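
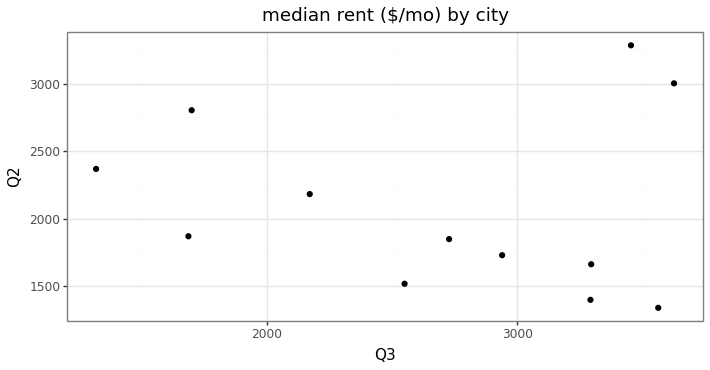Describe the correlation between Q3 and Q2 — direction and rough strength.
Points are roughly uncorrelated; weak (|r| ≈ 0.1).

no clear correlation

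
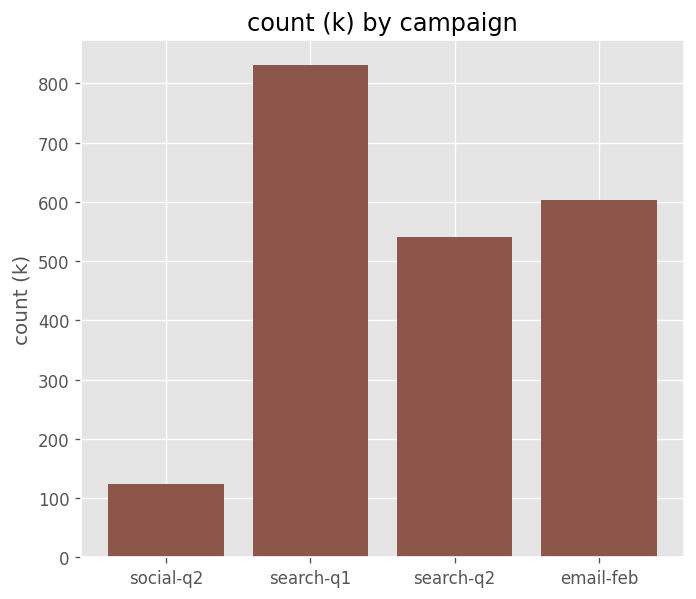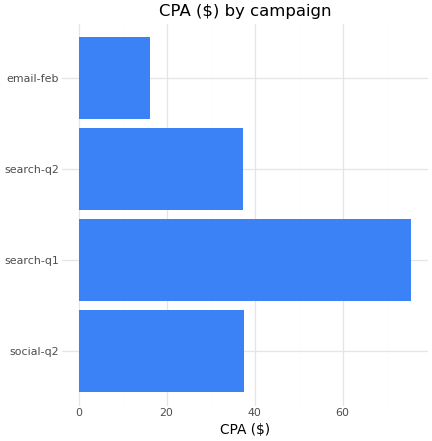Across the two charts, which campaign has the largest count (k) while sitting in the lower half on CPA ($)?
Chart 2 median CPA ($) ≈ 40; below-median campaigns: search-q2, email-feb. Among those, email-feb has the highest count (k) (≈ 600).

email-feb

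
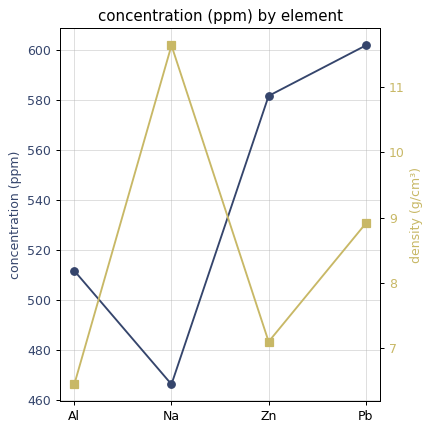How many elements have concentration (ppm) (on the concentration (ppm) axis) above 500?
Above 500: Al, Zn, Pb.

3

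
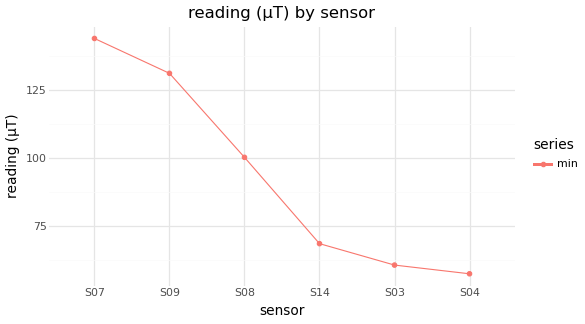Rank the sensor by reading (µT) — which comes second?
S09

Top 3: S07 ≈ 140, S09 ≈ 130, S08 ≈ 100.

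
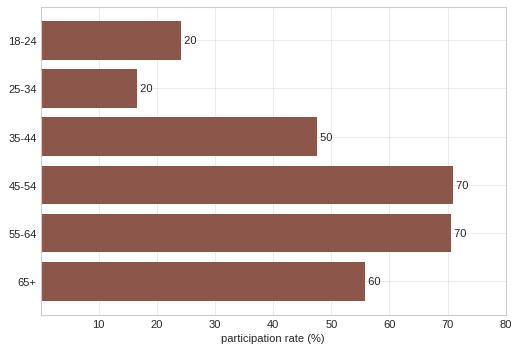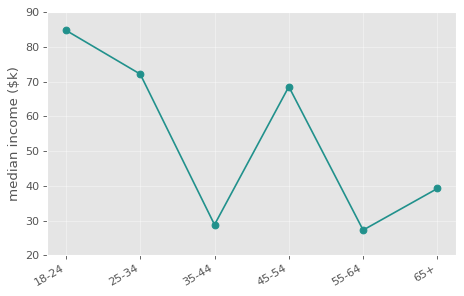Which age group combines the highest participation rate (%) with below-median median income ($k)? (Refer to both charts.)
55-64

Chart 2 median median income ($k) ≈ 50; below-median age groups: 35-44, 55-64, 65+. Among those, 55-64 has the highest participation rate (%) (≈ 70).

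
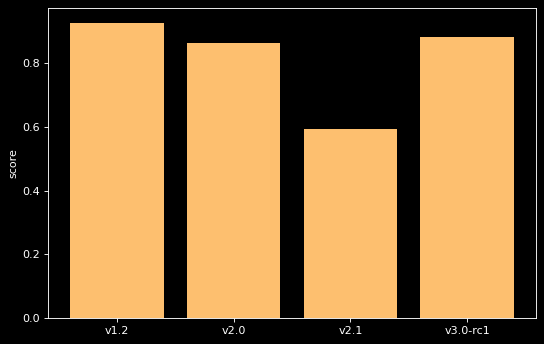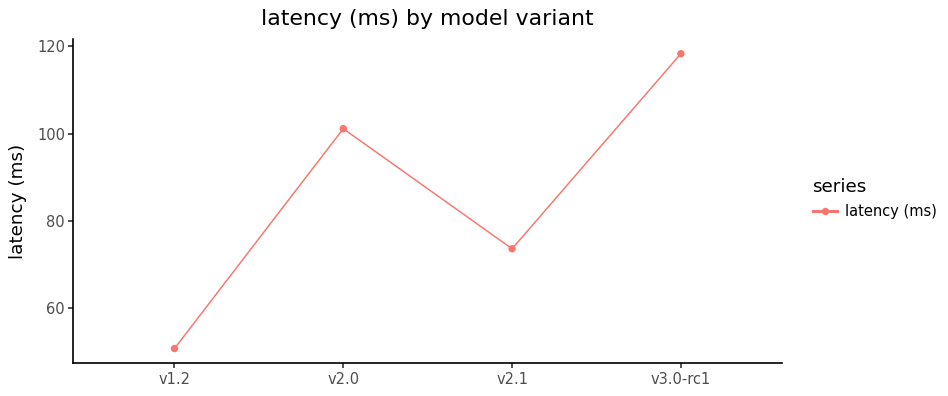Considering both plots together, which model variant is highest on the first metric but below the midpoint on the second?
v1.2

Chart 2 median latency (ms) ≈ 80; below-median model variants: v1.2, v2.1. Among those, v1.2 has the highest score (≈ 0.9).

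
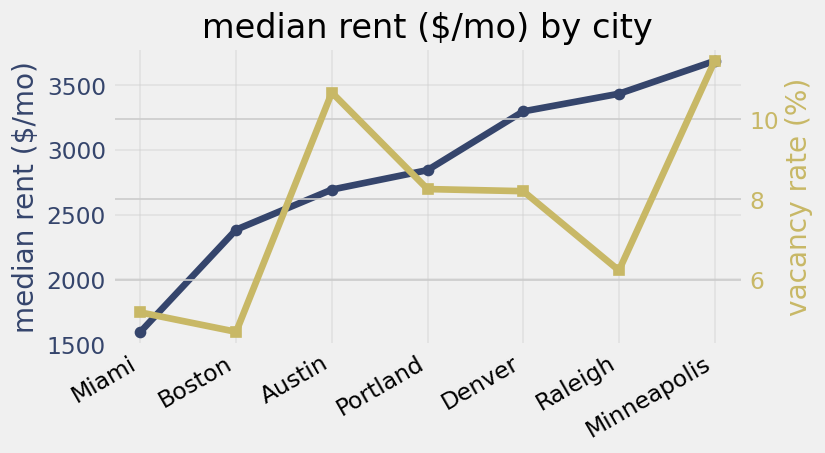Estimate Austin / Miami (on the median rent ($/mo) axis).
≈ 1.62×

Austin ≈ 2600, Miami ≈ 1600; 2600/1600 ≈ 1.62.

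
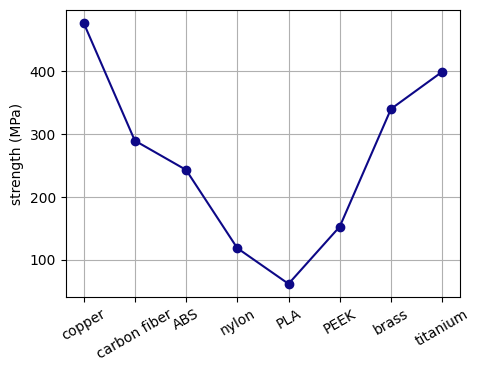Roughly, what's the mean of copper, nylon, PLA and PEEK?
(500 + 100 + 50 + 150) / 4 ≈ 200.

≈ 200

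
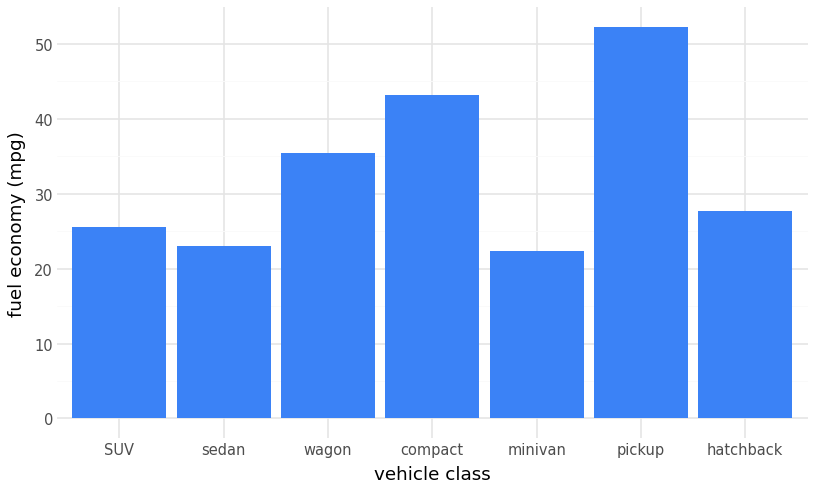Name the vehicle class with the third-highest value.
wagon

Top 4: pickup ≈ 50, compact ≈ 45, wagon ≈ 35, hatchback ≈ 30.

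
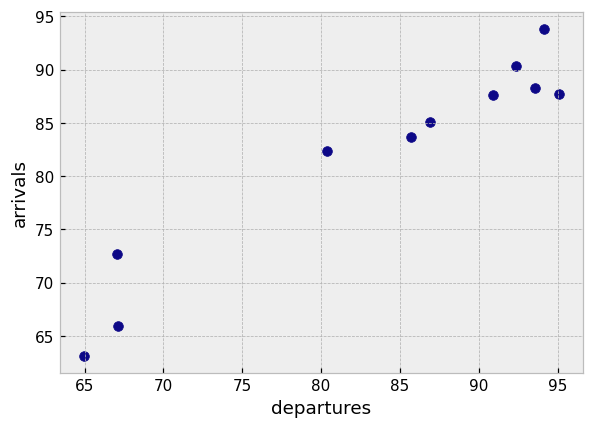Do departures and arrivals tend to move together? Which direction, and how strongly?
positive, strong

Points are positively correlated; strong (|r| ≈ 1.0).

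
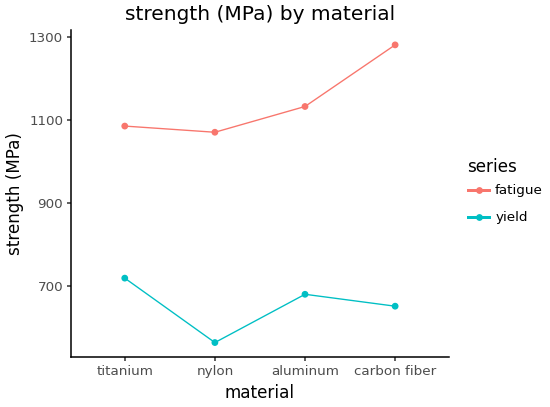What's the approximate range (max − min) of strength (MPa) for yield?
Max titanium ≈ 700, min nylon ≈ 600; range ≈ 100.

≈ 100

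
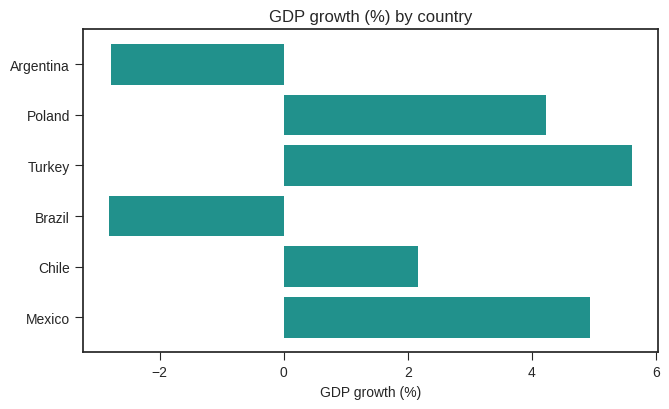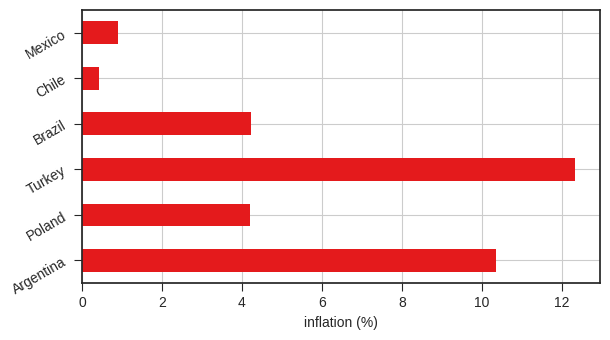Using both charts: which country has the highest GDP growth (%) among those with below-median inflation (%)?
Chart 2 median inflation (%) ≈ 4; below-median countries: Poland, Chile, Mexico. Among those, Mexico has the highest GDP growth (%) (≈ 5).

Mexico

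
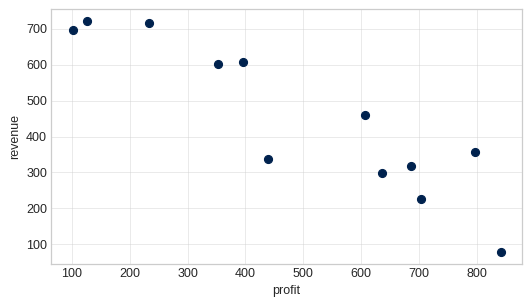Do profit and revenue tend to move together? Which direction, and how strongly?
negative, strong

Points are negatively correlated; strong (|r| ≈ 0.9).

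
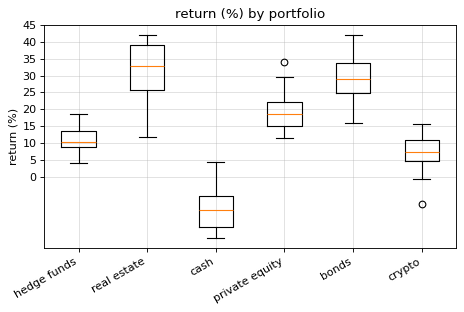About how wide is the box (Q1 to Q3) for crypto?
≈ 5

Q3 ≈ 10, Q1 ≈ 5; IQR ≈ 5.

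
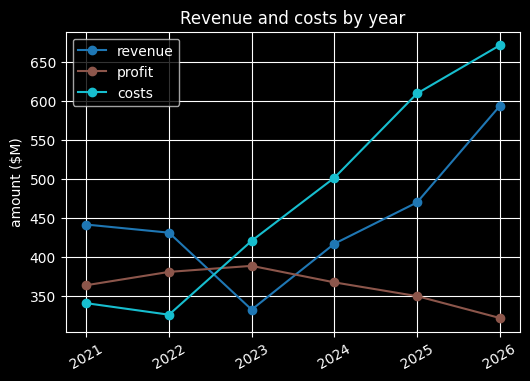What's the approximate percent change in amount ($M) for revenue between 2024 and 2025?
≈ +12.5%

2024 ≈ 400, 2025 ≈ 450; (450 − 400) / 400 ≈ +12.5%.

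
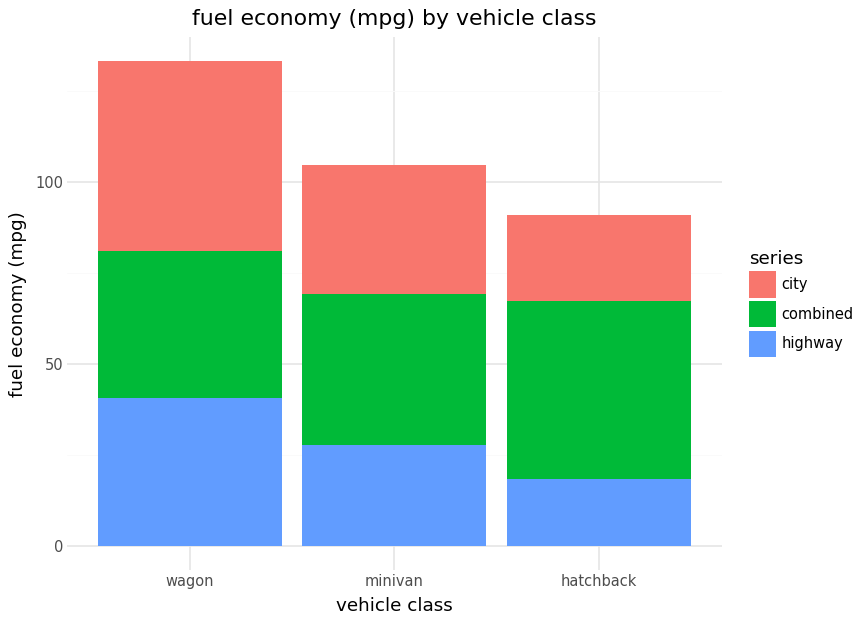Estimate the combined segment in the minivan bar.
combined top ≈ 60, bottom ≈ 20; segment ≈ 40.

≈ 40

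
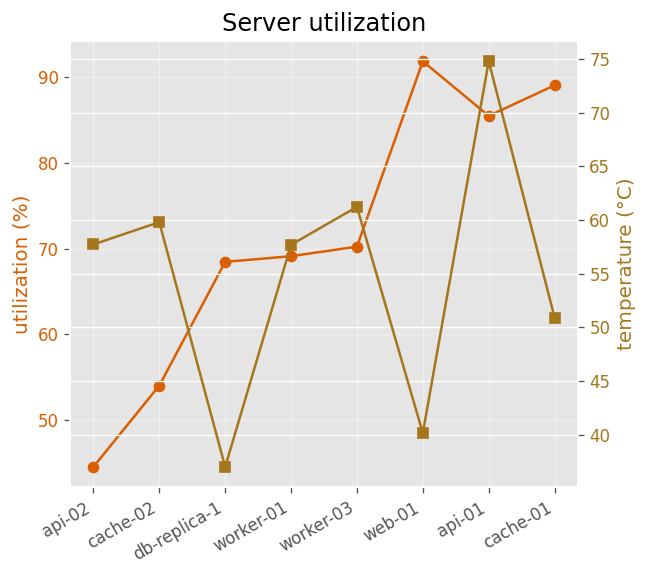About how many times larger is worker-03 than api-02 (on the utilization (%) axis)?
worker-03 ≈ 70, api-02 ≈ 45; 70/45 ≈ 1.56.

≈ 1.56×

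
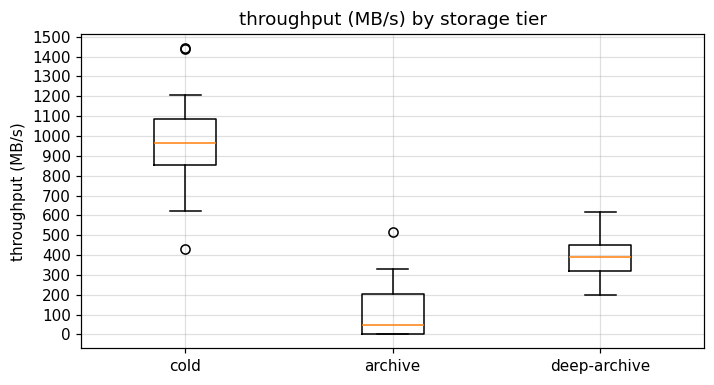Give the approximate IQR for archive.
≈ 200

Q3 ≈ 200, Q1 ≈ 0; IQR ≈ 200.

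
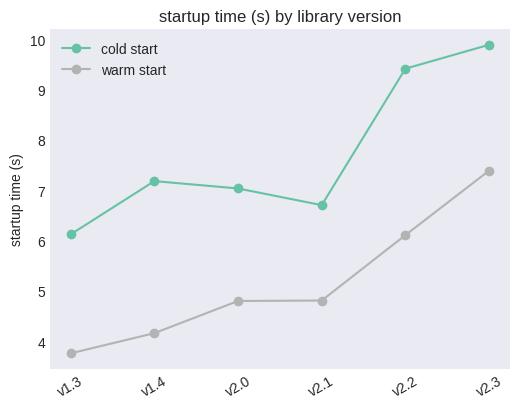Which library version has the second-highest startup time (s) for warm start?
v2.2

Top 3 for warm start: v2.3 ≈ 7, v2.2 ≈ 6, v2.1 ≈ 5.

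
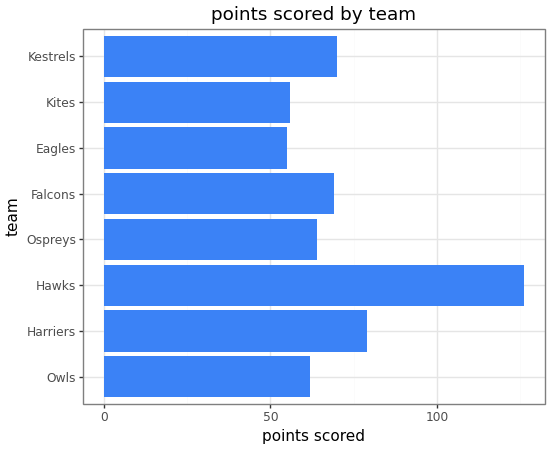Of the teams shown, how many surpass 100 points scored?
Above 100: Hawks.

1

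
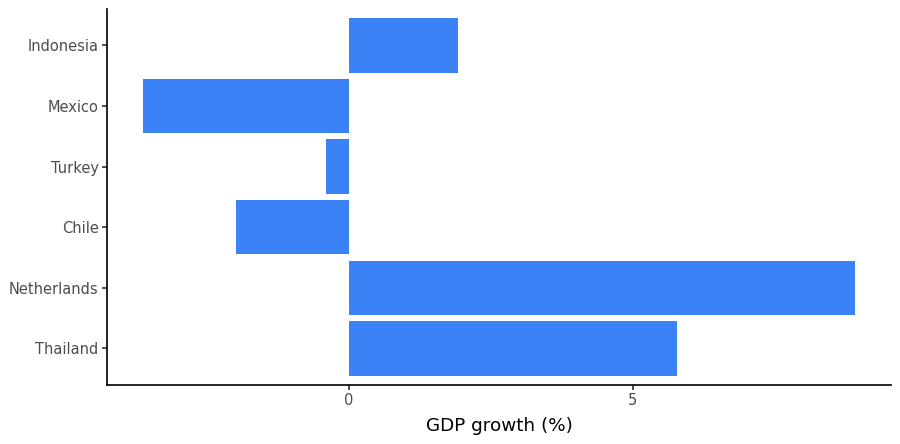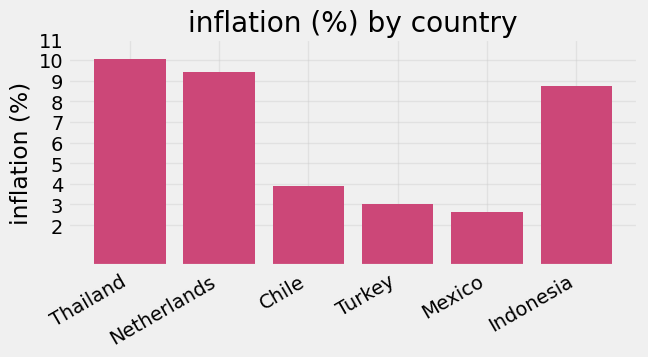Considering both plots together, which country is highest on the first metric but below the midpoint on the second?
Turkey

Chart 2 median inflation (%) ≈ 6; below-median countries: Chile, Turkey, Mexico. Among those, Turkey has the highest GDP growth (%) (≈ 0).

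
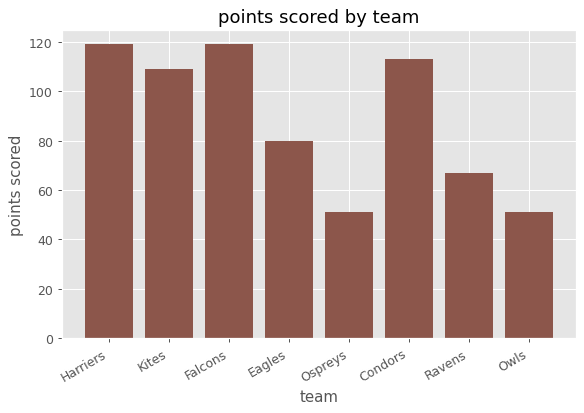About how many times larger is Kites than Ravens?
Kites ≈ 110, Ravens ≈ 70; 110/70 ≈ 1.57.

≈ 1.57×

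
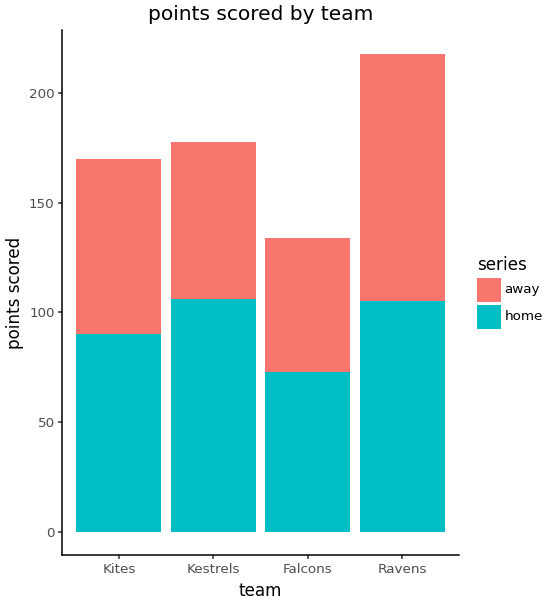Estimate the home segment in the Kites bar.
≈ 80

home top ≈ 80, bottom ≈ 0; segment ≈ 80.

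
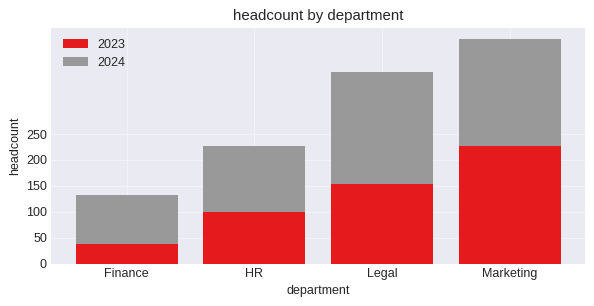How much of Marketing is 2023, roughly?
2023 top ≈ 250, bottom ≈ 0; segment ≈ 250.

≈ 250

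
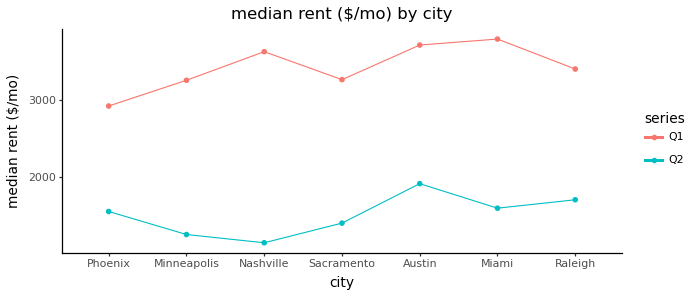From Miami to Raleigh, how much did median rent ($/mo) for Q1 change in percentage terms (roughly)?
Miami ≈ 4000, Raleigh ≈ 3500; (3500 − 4000) / 4000 ≈ -12.5%.

≈ -12.5%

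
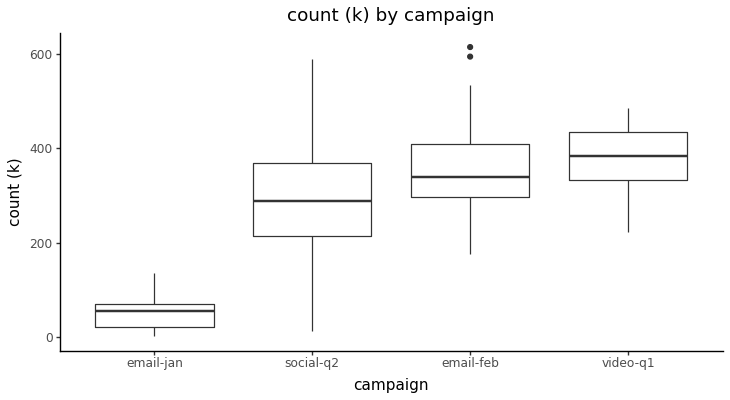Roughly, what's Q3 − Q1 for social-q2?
≈ 150

Q3 ≈ 350, Q1 ≈ 200; IQR ≈ 150.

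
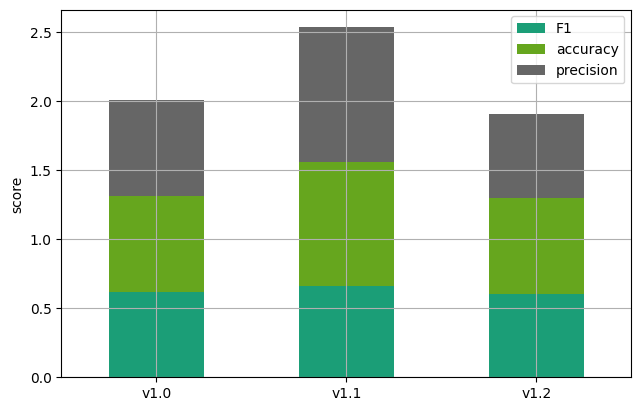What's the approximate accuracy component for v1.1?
≈ 1.0

accuracy top ≈ 1.5, bottom ≈ 0.5; segment ≈ 1.0.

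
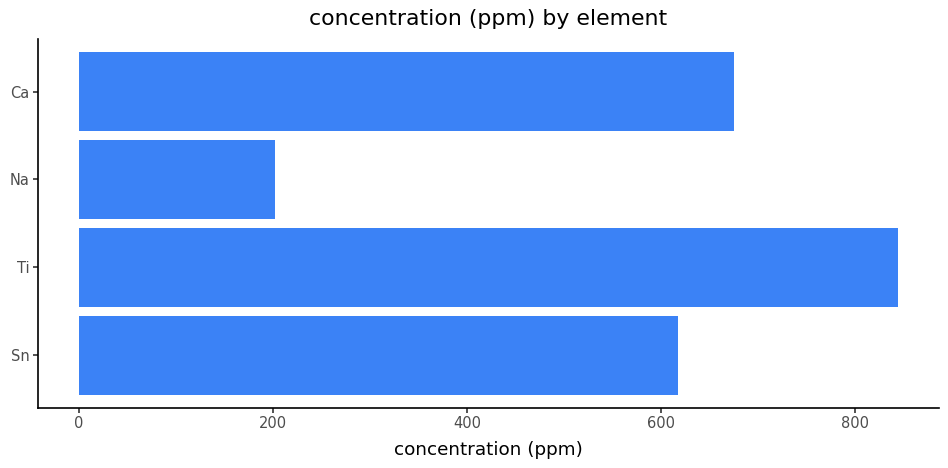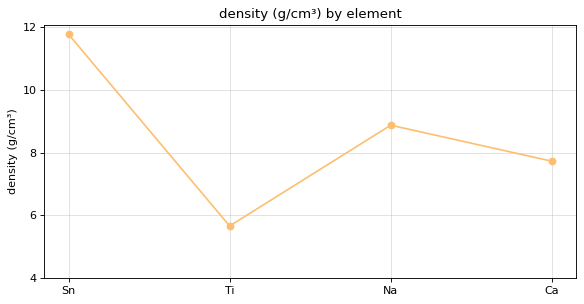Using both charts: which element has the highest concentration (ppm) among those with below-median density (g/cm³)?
Ti

Chart 2 median density (g/cm³) ≈ 8; below-median elements: Ti, Ca. Among those, Ti has the highest concentration (ppm) (≈ 800).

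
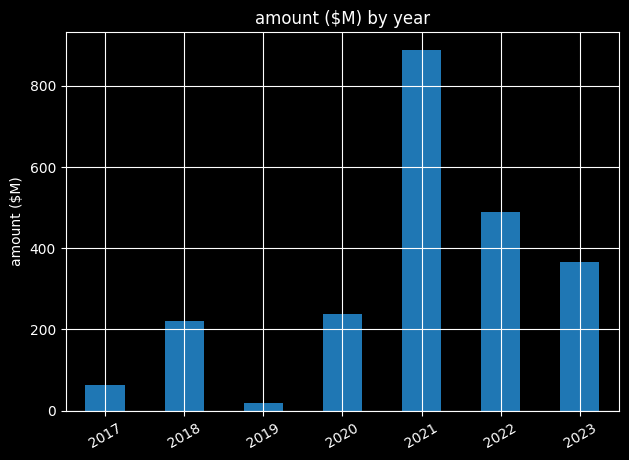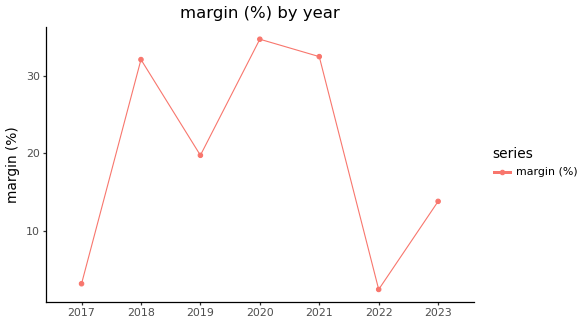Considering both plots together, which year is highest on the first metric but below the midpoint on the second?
Chart 2 median margin (%) ≈ 20; below-median years: 2017, 2022, 2023. Among those, 2022 has the highest amount ($M) (≈ 500).

2022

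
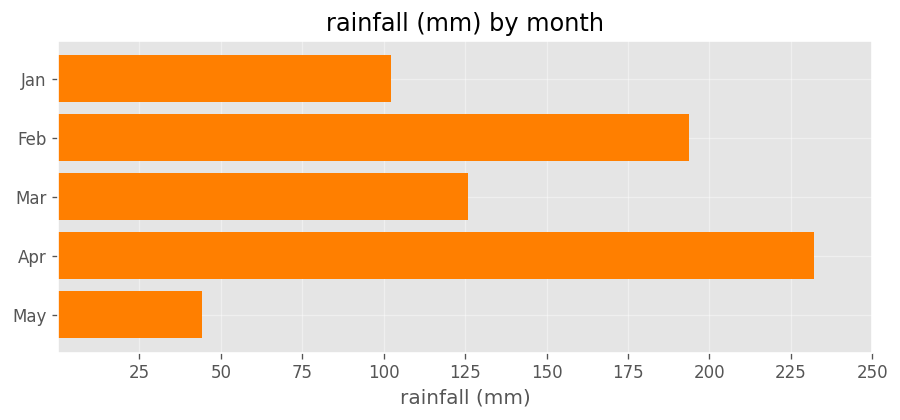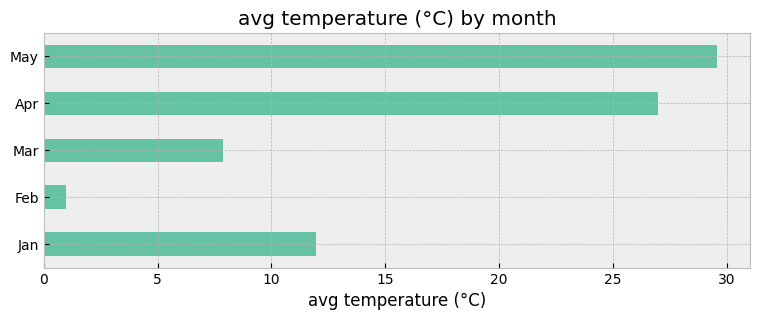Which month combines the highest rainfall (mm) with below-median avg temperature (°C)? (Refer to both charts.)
Chart 2 median avg temperature (°C) ≈ 10; below-median months: Feb, Mar. Among those, Feb has the highest rainfall (mm) (≈ 200).

Feb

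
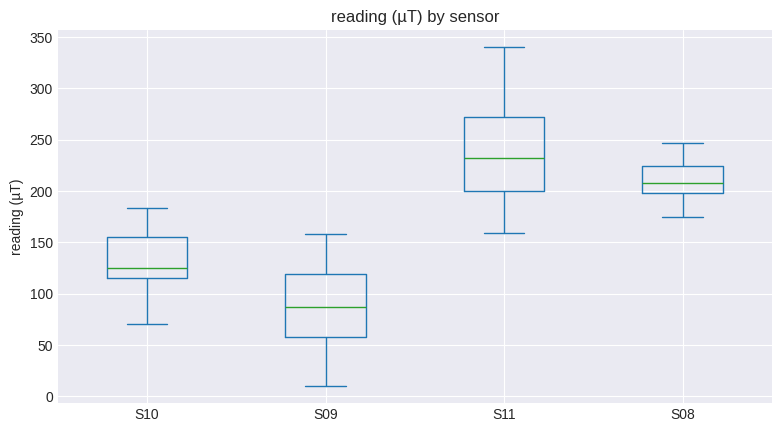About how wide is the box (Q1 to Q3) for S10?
Q3 ≈ 160, Q1 ≈ 120; IQR ≈ 40.

≈ 40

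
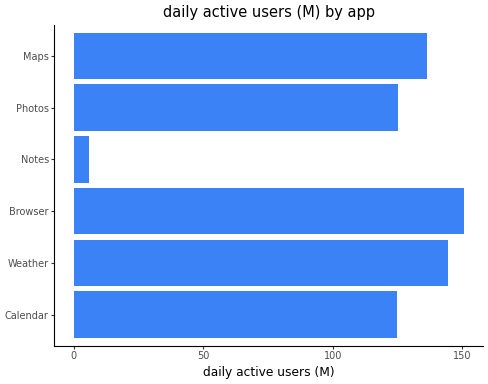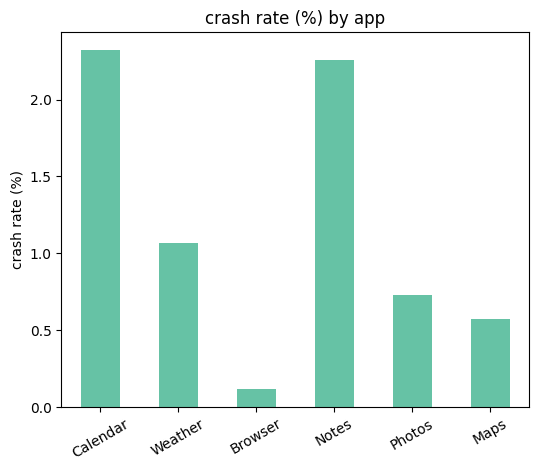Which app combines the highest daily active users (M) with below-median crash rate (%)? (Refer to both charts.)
Browser

Chart 2 median crash rate (%) ≈ 1; below-median apps: Browser, Photos, Maps. Among those, Browser has the highest daily active users (M) (≈ 160).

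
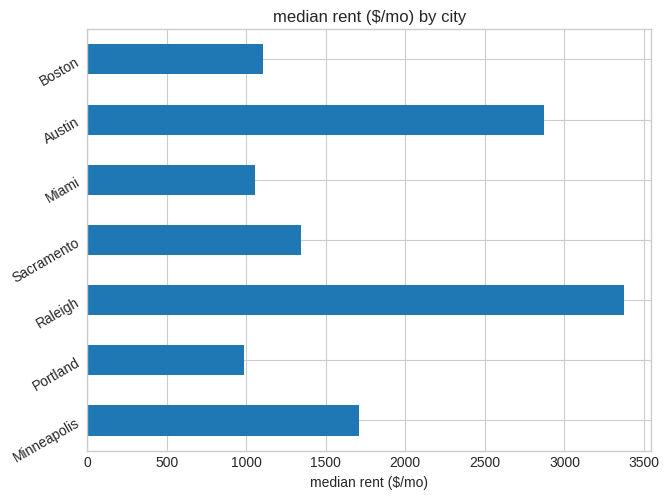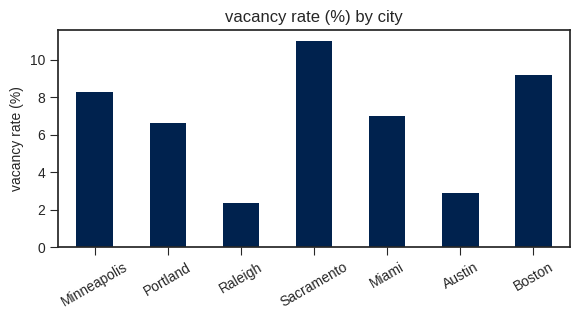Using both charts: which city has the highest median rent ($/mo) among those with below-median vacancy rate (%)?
Chart 2 median vacancy rate (%) ≈ 6; below-median cities: Portland, Raleigh, Austin. Among those, Raleigh has the highest median rent ($/mo) (≈ 3500).

Raleigh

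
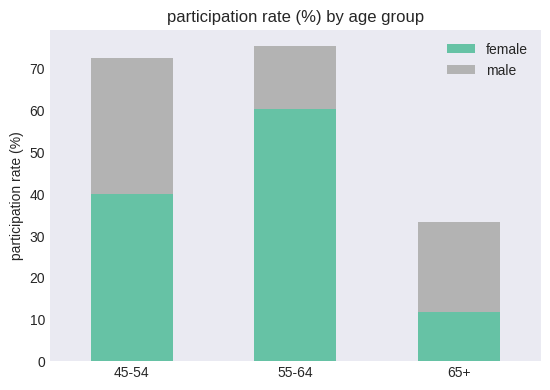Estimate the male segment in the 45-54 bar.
≈ 30

male top ≈ 70, bottom ≈ 40; segment ≈ 30.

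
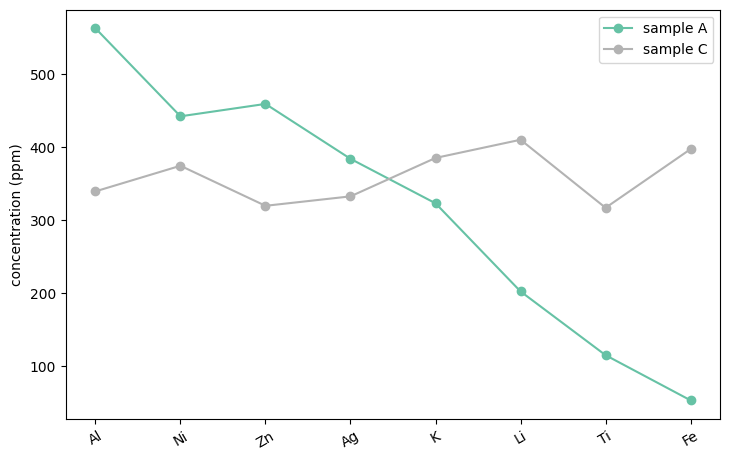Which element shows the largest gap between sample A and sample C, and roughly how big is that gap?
Fe, ≈ 350 ppm

Fe: sample A ≈ 50, sample C ≈ 400 → gap ≈ 350. Next-largest (Al) is only ≈ 200.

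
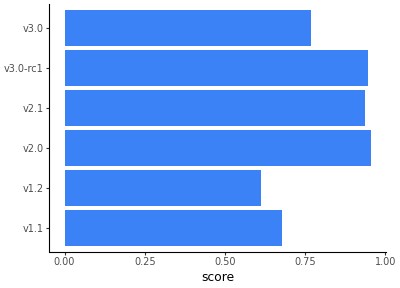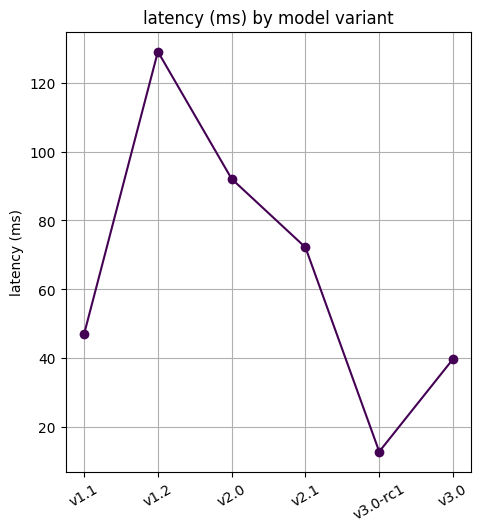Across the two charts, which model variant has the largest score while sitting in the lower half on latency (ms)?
v3.0-rc1

Chart 2 median latency (ms) ≈ 60; below-median model variants: v1.1, v3.0-rc1, v3.0. Among those, v3.0-rc1 has the highest score (≈ 0.9).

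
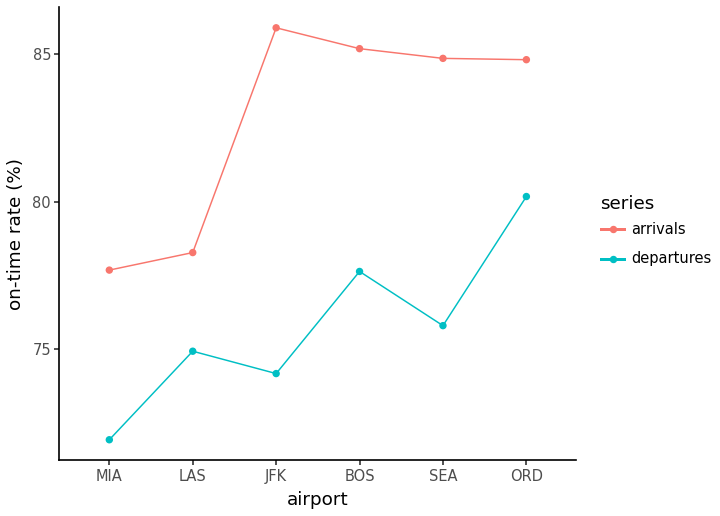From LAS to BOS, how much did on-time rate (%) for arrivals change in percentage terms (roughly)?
≈ +10.3%

LAS ≈ 78, BOS ≈ 86; (86 − 78) / 78 ≈ +10.3%.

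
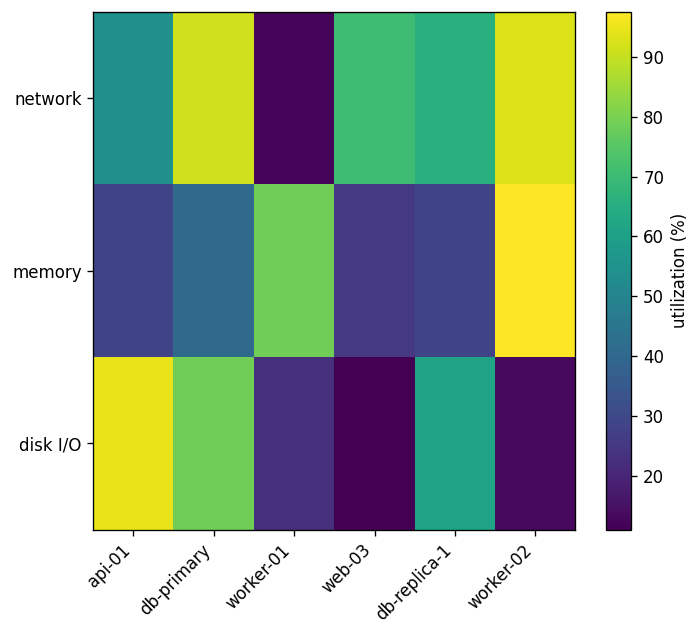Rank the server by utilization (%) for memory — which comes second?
Top 3 for memory: worker-02 ≈ 100, worker-01 ≈ 80, db-primary ≈ 40.

worker-01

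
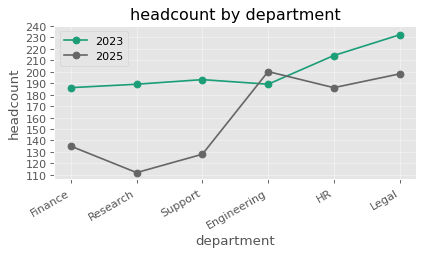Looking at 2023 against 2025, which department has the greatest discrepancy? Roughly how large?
Research: 2023 ≈ 190, 2025 ≈ 110 → gap ≈ 80. Next-largest (Support) is only ≈ 60.

Research, ≈ 80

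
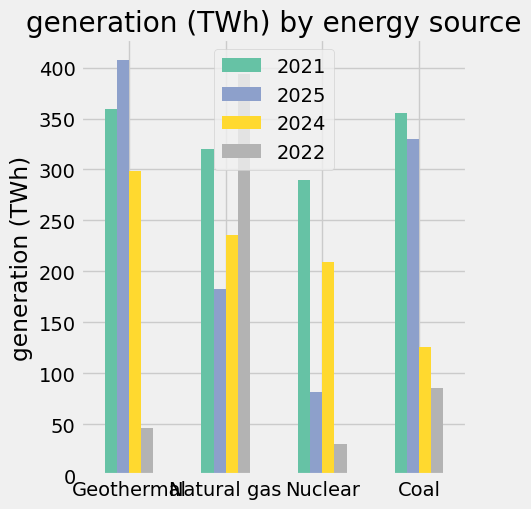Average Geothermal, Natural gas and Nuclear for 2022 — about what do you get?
≈ 167

(50 + 400 + 50) / 3 ≈ 167.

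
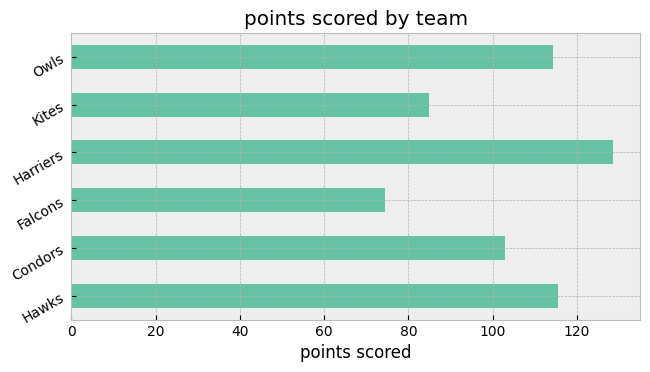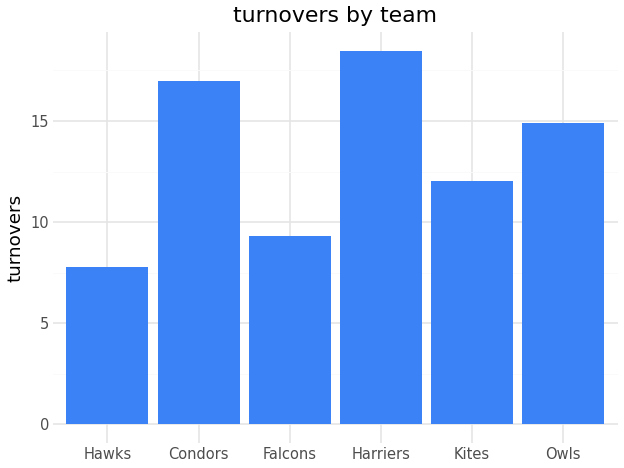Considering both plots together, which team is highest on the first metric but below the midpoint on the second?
Chart 2 median turnovers ≈ 14; below-median teams: Hawks, Falcons, Kites. Among those, Hawks has the highest points scored (≈ 120).

Hawks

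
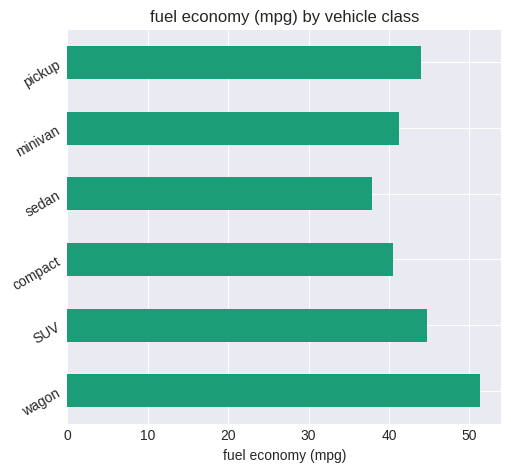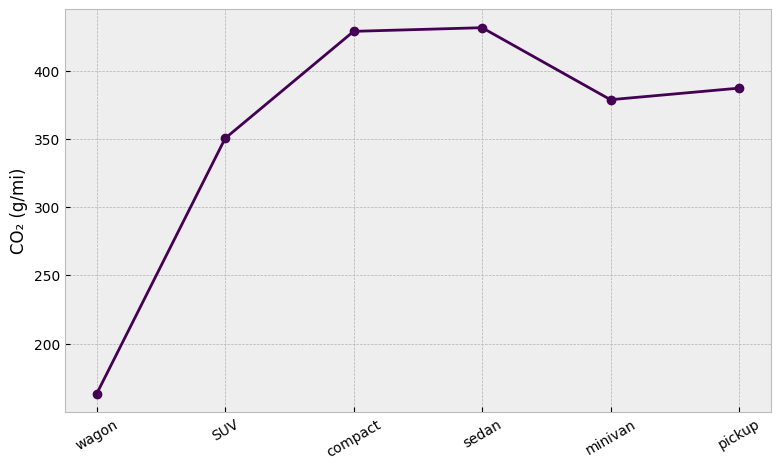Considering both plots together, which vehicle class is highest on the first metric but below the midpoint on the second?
Chart 2 median CO₂ (g/mi) ≈ 400; below-median vehicle classes: wagon, SUV, minivan. Among those, wagon has the highest fuel economy (mpg) (≈ 50).

wagon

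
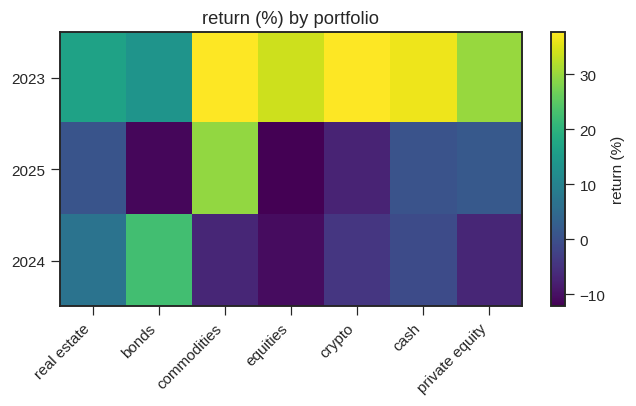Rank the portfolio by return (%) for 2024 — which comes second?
Top 3 for 2024: bonds ≈ 25, real estate ≈ 5, cash ≈ 0.

real estate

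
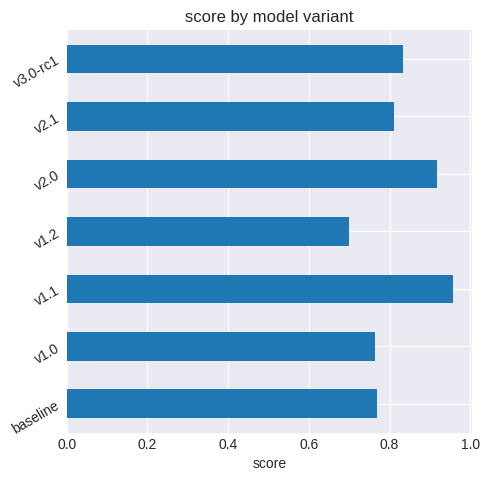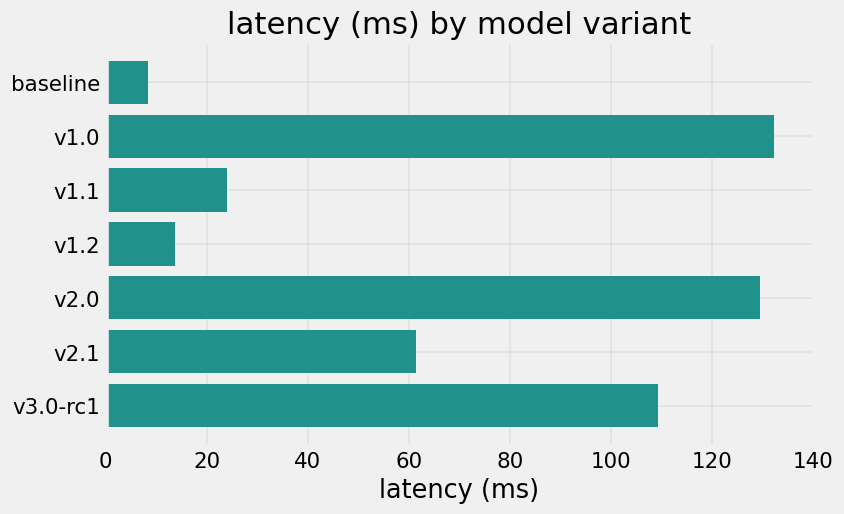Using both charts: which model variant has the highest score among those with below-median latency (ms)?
v1.1

Chart 2 median latency (ms) ≈ 60; below-median model variants: baseline, v1.1, v1.2. Among those, v1.1 has the highest score (≈ 1).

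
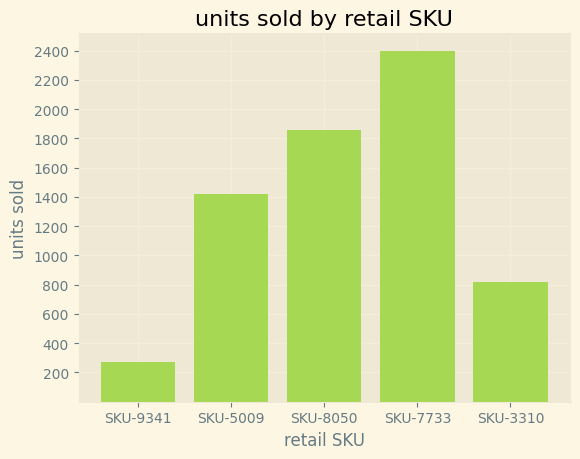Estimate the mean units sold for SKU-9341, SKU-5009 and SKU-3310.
(200 + 1400 + 800) / 3 ≈ 800.

≈ 800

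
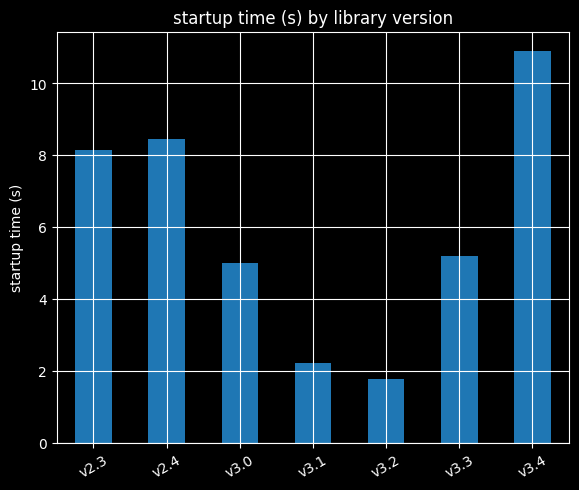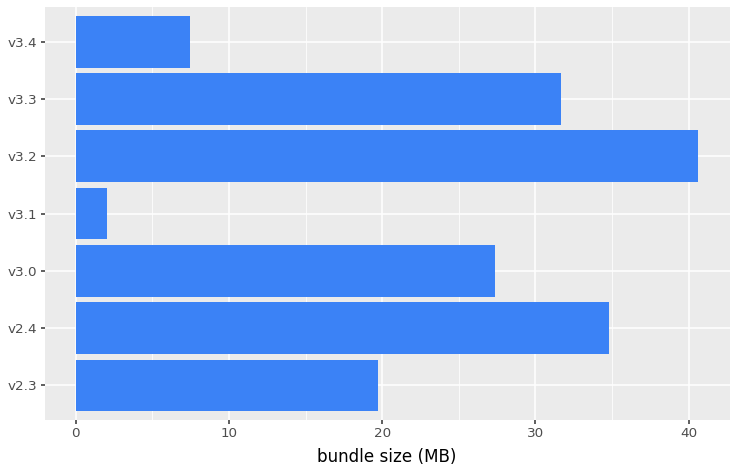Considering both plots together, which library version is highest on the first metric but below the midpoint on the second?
Chart 2 median bundle size (MB) ≈ 25; below-median library versions: v2.3, v3.1, v3.4. Among those, v3.4 has the highest startup time (s) (≈ 11).

v3.4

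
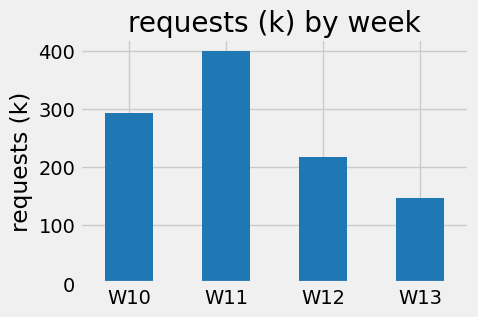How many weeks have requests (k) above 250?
Above 250: W10, W11.

2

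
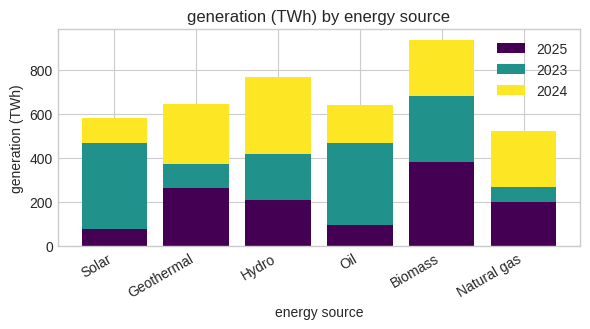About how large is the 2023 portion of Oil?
2023 top ≈ 500, bottom ≈ 100; segment ≈ 400.

≈ 400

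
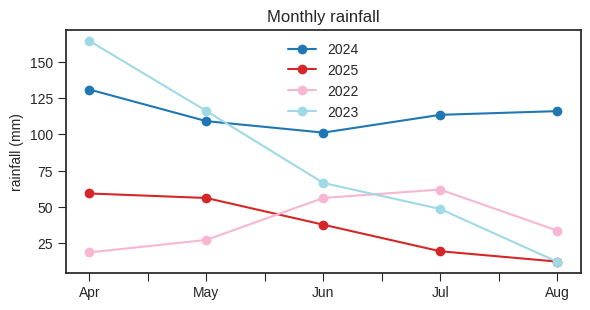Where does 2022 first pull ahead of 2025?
Jun

May: 2022 ≈ 20 vs 2025 ≈ 60 (not yet); Jun: 2022 ≈ 60 vs 2025 ≈ 40 (first crossover).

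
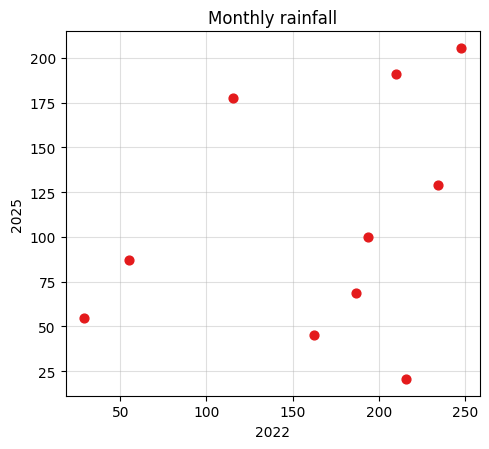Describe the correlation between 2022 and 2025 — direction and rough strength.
positive, weak

Points are positively correlated; weak (|r| ≈ 0.3).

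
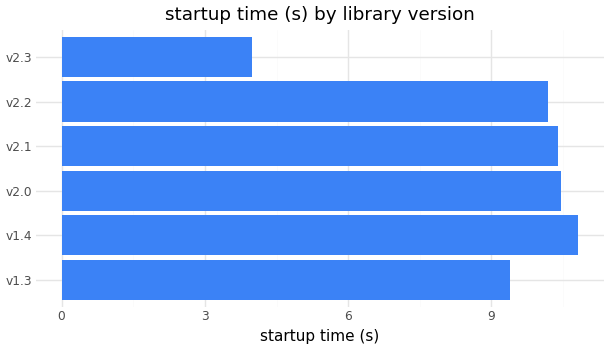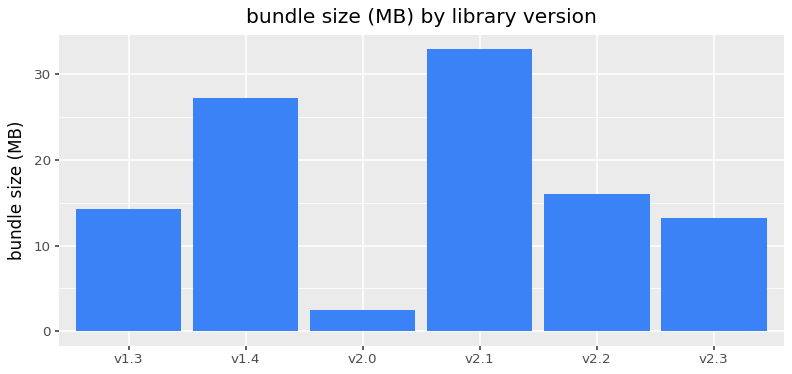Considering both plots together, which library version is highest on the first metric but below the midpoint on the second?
v2.0

Chart 2 median bundle size (MB) ≈ 15; below-median library versions: v1.3, v2.0, v2.3. Among those, v2.0 has the highest startup time (s) (≈ 10).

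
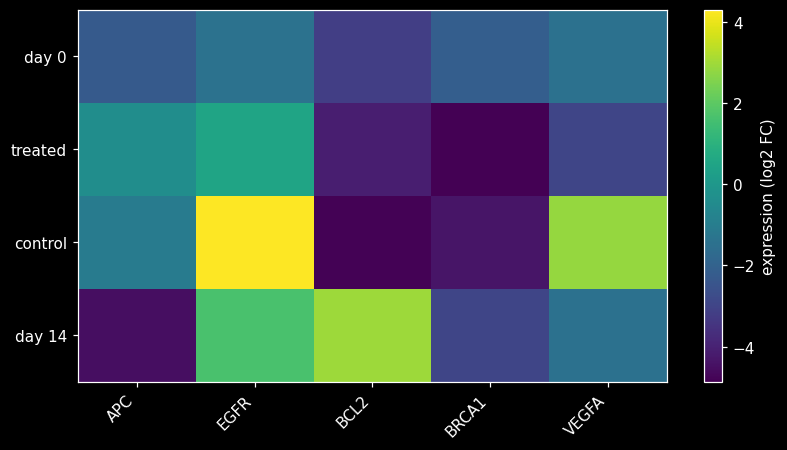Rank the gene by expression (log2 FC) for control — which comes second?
VEGFA

Top 3 for control: EGFR ≈ 4, VEGFA ≈ 3, APC ≈ -1.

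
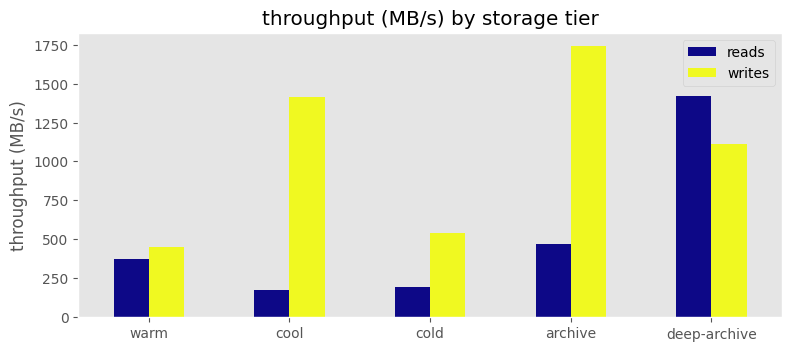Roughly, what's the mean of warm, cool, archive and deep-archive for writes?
(400 + 1400 + 1800 + 1200) / 4 ≈ 1200.

≈ 1200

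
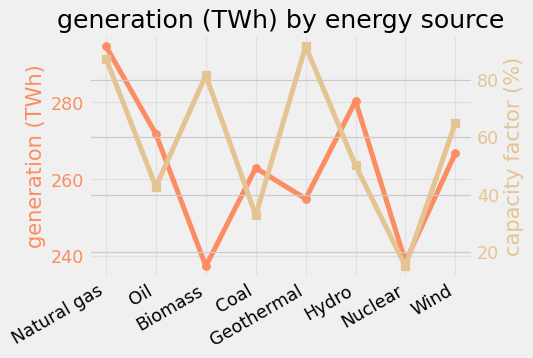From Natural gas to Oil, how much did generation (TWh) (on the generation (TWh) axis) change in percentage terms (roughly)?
Natural gas ≈ 295, Oil ≈ 270; (270 − 295) / 295 ≈ -8.5%.

≈ -8.5%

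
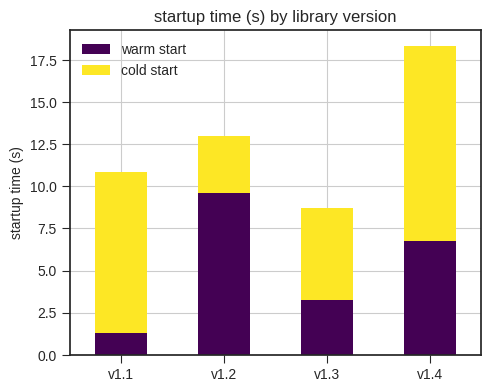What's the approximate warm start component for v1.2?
≈ 10

warm start top ≈ 10, bottom ≈ 0; segment ≈ 10.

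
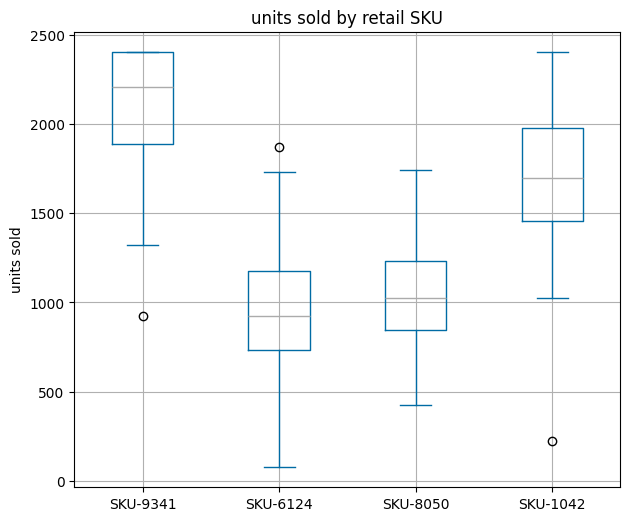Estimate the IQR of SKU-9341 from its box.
Q3 ≈ 2400, Q1 ≈ 1800; IQR ≈ 600.

≈ 600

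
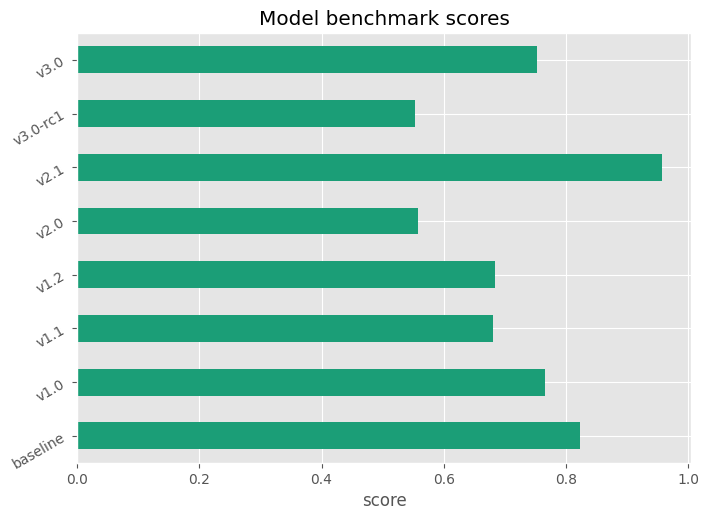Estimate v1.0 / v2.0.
≈ 1.33×

v1.0 ≈ 0.8, v2.0 ≈ 0.6; 0.8/0.6 ≈ 1.33.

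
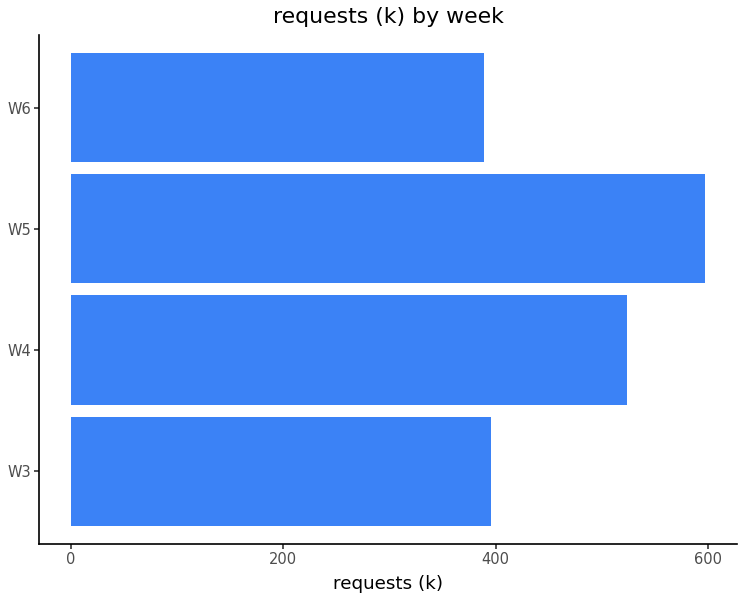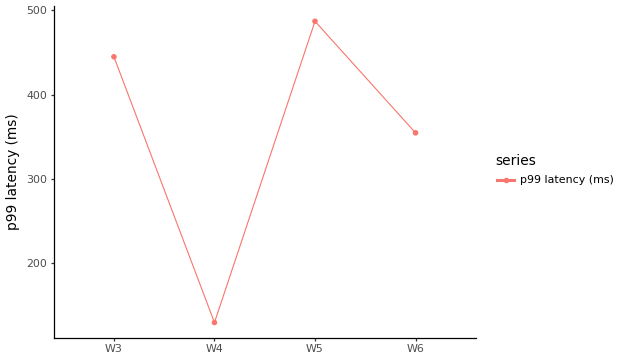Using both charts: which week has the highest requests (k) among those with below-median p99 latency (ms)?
Chart 2 median p99 latency (ms) ≈ 400; below-median weeks: W4, W6. Among those, W4 has the highest requests (k) (≈ 500).

W4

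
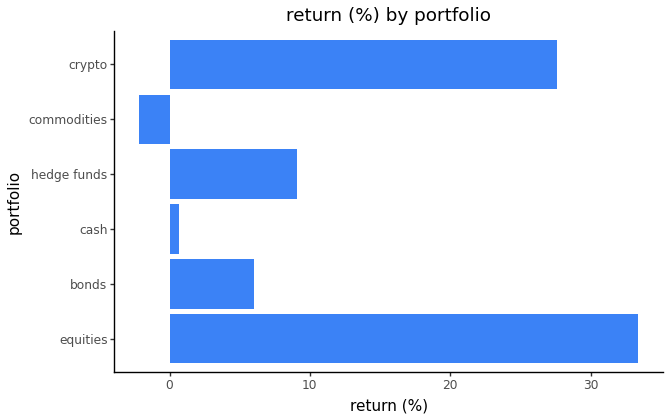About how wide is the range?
Max equities ≈ 35, min commodities ≈ 0; range ≈ 35.

≈ 35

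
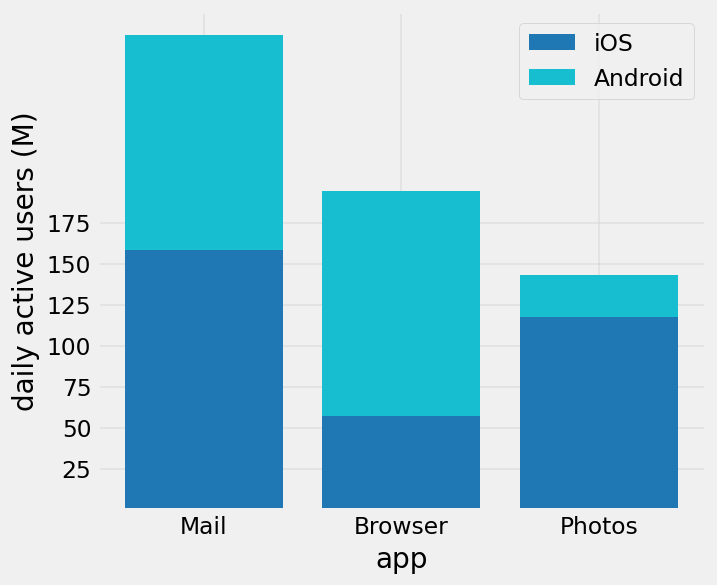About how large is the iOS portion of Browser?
iOS top ≈ 50, bottom ≈ 0; segment ≈ 50.

≈ 50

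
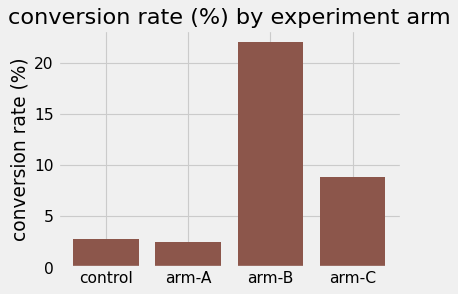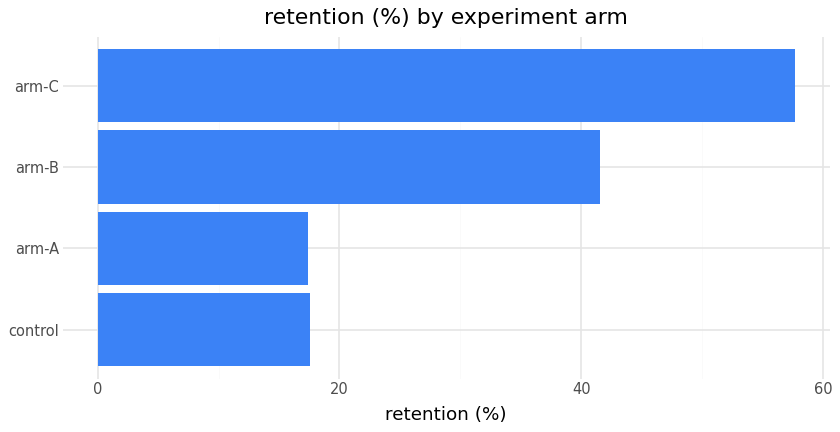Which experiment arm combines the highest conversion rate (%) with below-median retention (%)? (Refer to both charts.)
control

Chart 2 median retention (%) ≈ 30; below-median experiment arms: control, arm-A. Among those, control has the highest conversion rate (%) (≈ 5).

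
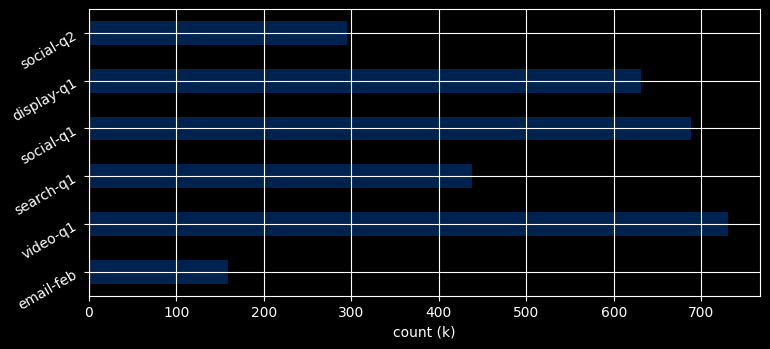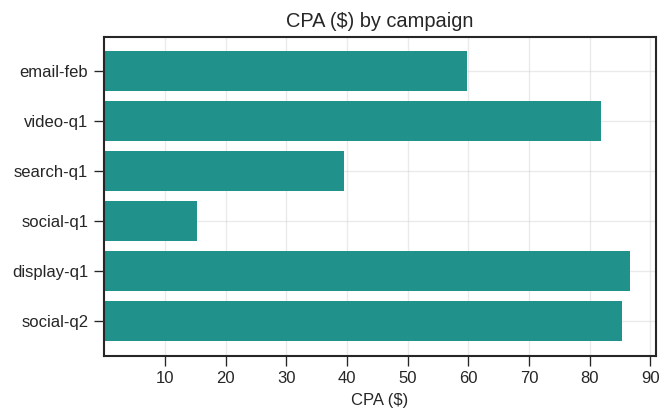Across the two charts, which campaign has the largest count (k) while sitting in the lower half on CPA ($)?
social-q1

Chart 2 median CPA ($) ≈ 70; below-median campaigns: email-feb, search-q1, social-q1. Among those, social-q1 has the highest count (k) (≈ 700).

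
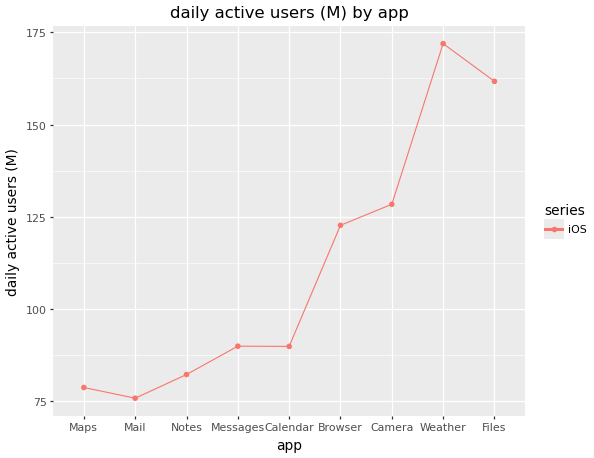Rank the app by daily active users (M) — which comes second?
Files

Top 3: Weather ≈ 170, Files ≈ 160, Camera ≈ 130.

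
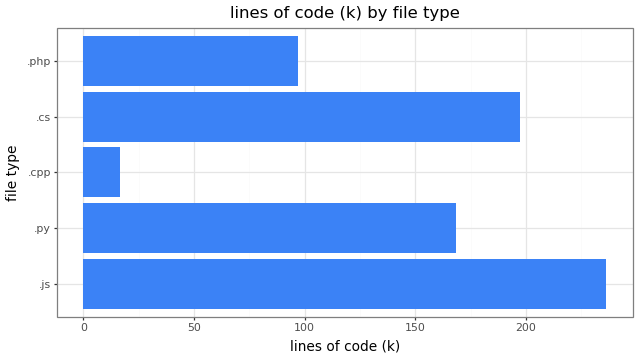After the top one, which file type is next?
Top 3: .js ≈ 240, .cs ≈ 200, .py ≈ 160.

.cs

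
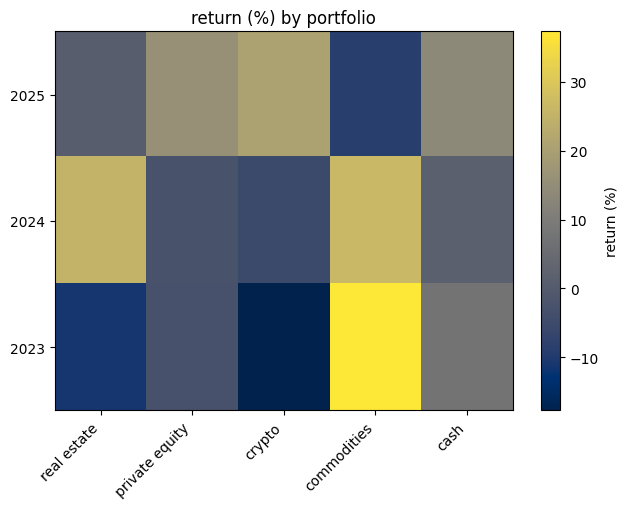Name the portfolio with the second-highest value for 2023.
cash

Top 3 for 2023: commodities ≈ 35, cash ≈ 10, private equity ≈ -5.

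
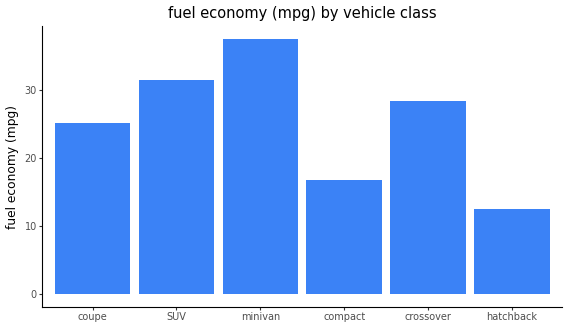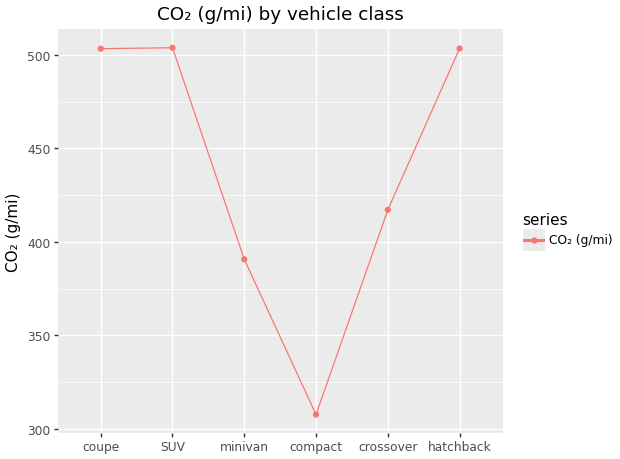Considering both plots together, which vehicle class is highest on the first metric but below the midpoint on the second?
minivan

Chart 2 median CO₂ (g/mi) ≈ 450; below-median vehicle classes: minivan, compact, crossover. Among those, minivan has the highest fuel economy (mpg) (≈ 40).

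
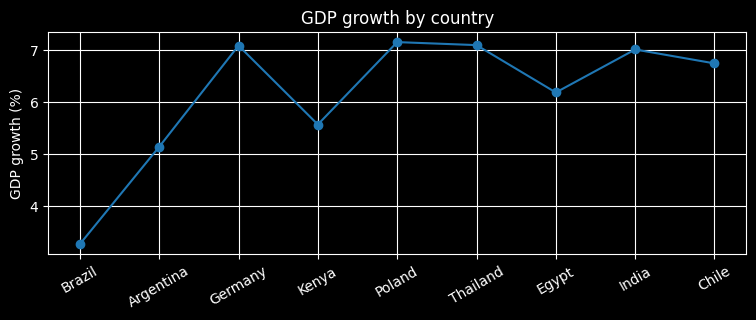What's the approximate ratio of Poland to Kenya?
≈ 1.27×

Poland ≈ 7.0, Kenya ≈ 5.5; 7.0/5.5 ≈ 1.27.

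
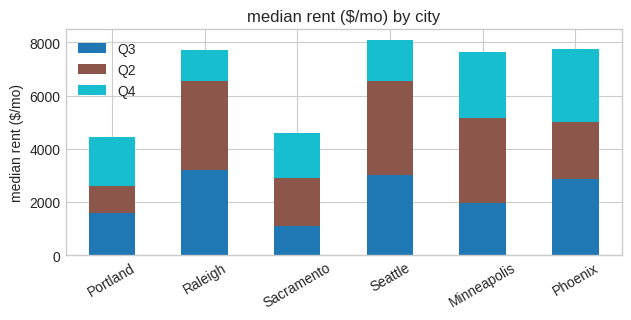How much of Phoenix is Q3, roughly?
Q3 top ≈ 3000, bottom ≈ 0; segment ≈ 3000.

≈ 3000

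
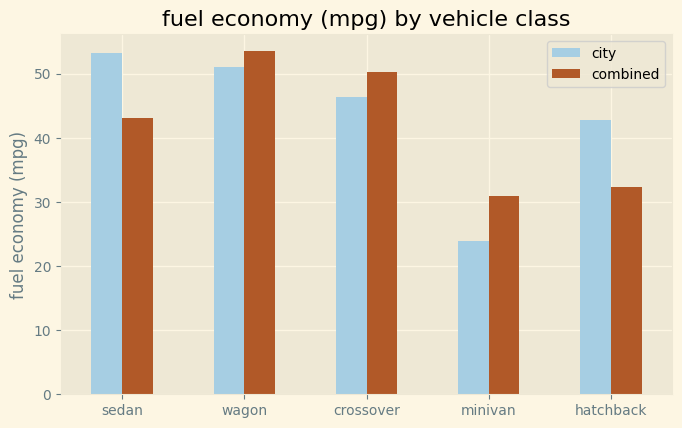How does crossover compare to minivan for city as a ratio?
crossover ≈ 45, minivan ≈ 25; 45/25 ≈ 1.8.

≈ 1.8×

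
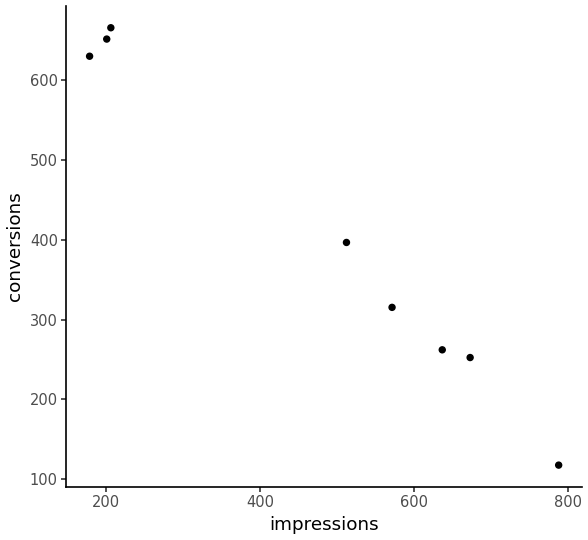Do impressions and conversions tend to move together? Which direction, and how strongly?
negative, strong

Points are negatively correlated; strong (|r| ≈ 1.0).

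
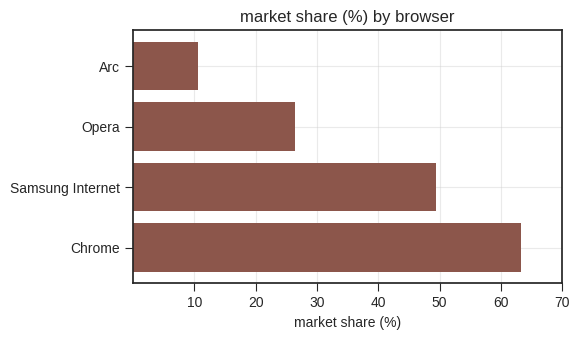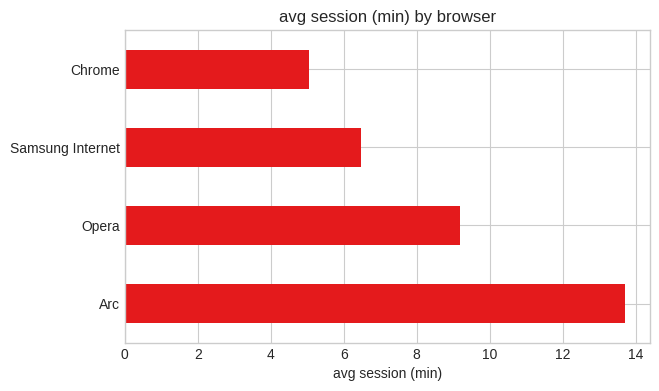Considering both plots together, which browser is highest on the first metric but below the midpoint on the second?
Chart 2 median avg session (min) ≈ 8; below-median browsers: Samsung Internet, Chrome. Among those, Chrome has the highest market share (%) (≈ 60).

Chrome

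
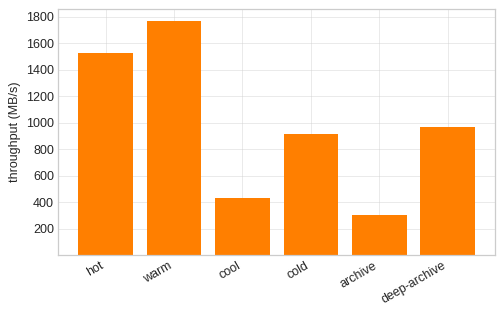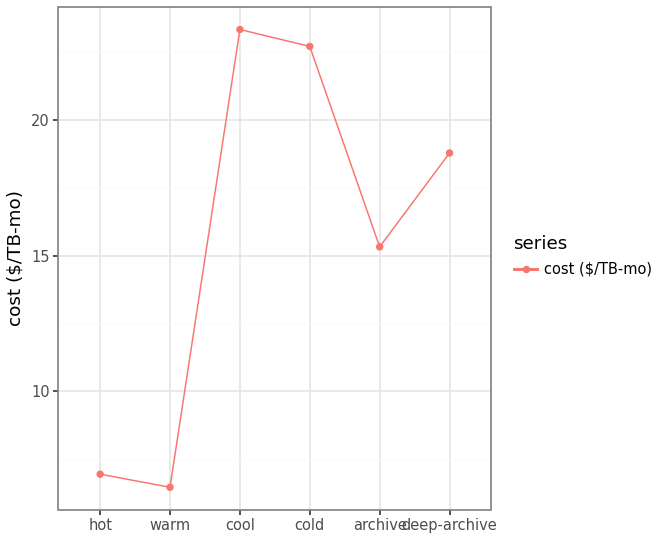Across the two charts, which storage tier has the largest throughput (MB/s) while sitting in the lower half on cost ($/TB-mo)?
warm

Chart 2 median cost ($/TB-mo) ≈ 15; below-median storage tiers: hot, warm, archive. Among those, warm has the highest throughput (MB/s) (≈ 1800).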